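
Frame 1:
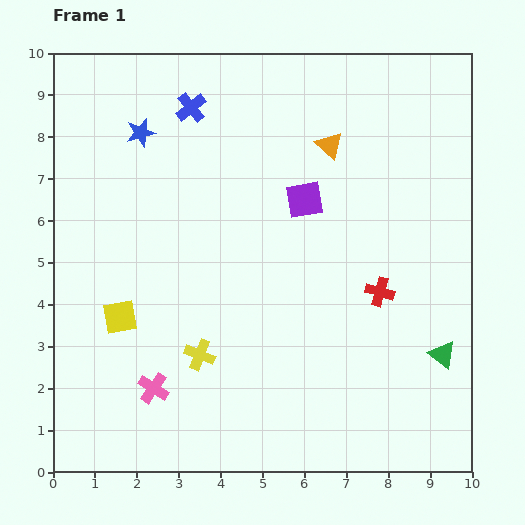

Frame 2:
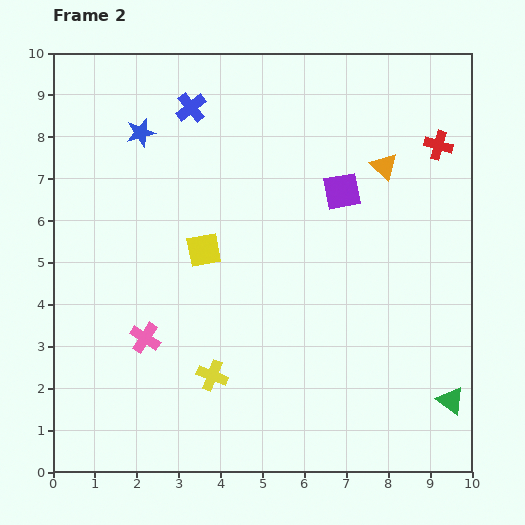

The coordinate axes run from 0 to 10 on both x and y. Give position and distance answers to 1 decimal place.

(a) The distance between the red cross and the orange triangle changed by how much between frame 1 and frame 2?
-2.3

Distance in frame 1: 3.7. Distance in frame 2: 1.4.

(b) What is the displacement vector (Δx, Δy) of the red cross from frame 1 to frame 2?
(1.4, 3.5)

The red cross was at (7.8, 4.3) in frame 1 and (9.2, 7.8) in frame 2.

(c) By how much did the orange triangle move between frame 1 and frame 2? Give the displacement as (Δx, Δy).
(1.3, -0.5)

The orange triangle was at (6.6, 7.8) in frame 1 and (7.9, 7.3) in frame 2.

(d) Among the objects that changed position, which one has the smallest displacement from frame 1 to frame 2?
the yellow cross

(moved 0.6)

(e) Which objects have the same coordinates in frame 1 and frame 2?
the blue star, the blue cross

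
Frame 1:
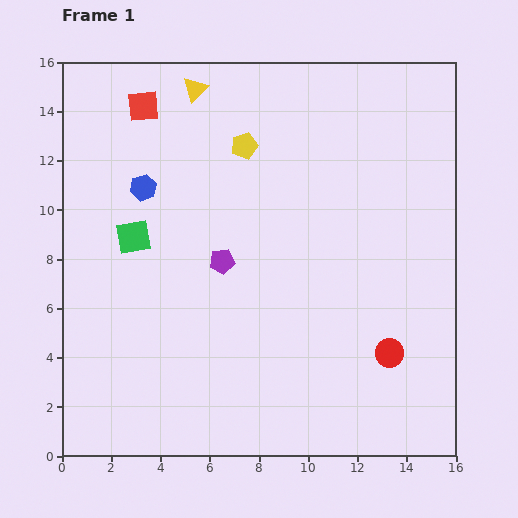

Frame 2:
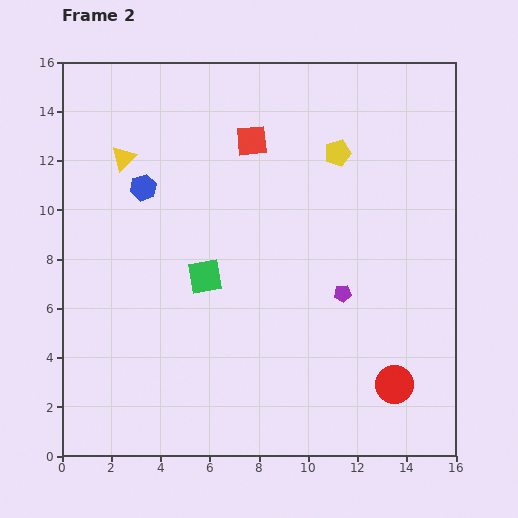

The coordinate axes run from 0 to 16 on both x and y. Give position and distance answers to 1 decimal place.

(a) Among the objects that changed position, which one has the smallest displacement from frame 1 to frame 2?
the red circle

(moved 1.3)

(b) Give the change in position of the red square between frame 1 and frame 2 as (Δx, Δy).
(4.4, -1.4)

The red square was at (3.3, 14.2) in frame 1 and (7.7, 12.8) in frame 2.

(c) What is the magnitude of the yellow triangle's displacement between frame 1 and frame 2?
4.0

The yellow triangle moved from (5.4, 14.9) to (2.5, 12.1), a distance of √(2.9² + 2.8²) ≈ 4.0.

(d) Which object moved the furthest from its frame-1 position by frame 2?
the purple pentagon

(moved 5.1; next 4.6)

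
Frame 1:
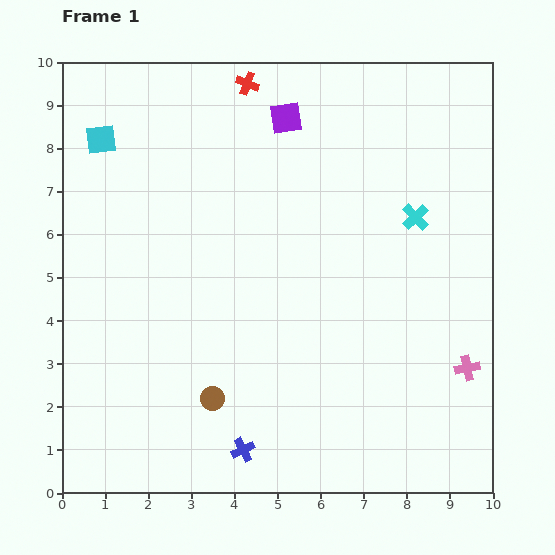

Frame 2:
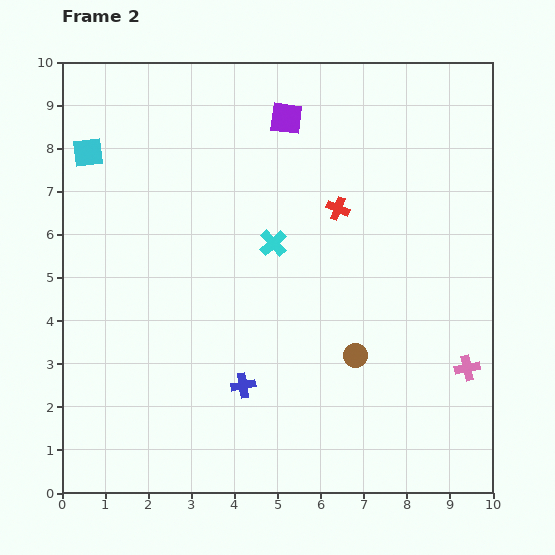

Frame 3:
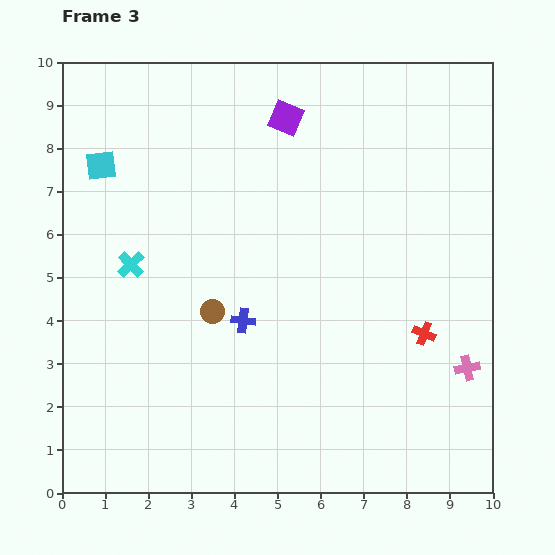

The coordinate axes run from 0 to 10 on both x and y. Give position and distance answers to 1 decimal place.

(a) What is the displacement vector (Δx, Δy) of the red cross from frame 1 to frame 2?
(2.1, -2.9)

The red cross was at (4.3, 9.5) in frame 1 and (6.4, 6.6) in frame 2.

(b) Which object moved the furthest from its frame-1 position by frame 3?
the red cross

(moved 7.1; next 6.7)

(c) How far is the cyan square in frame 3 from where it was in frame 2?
0.4

The cyan square moved from (0.6, 7.9) to (0.9, 7.6), a distance of √(0.3² + 0.3²) ≈ 0.4.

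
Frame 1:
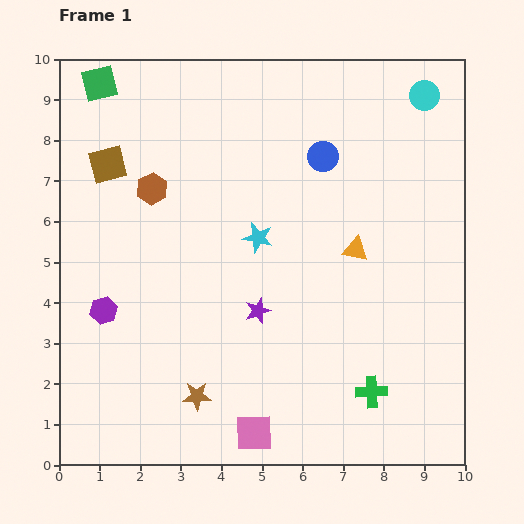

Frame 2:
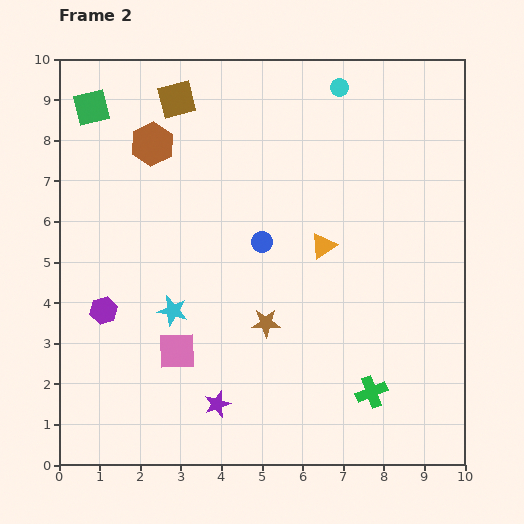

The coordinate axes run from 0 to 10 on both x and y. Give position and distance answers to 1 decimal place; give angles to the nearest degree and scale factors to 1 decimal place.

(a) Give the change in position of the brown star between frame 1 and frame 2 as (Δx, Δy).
(1.7, 1.8)

The brown star was at (3.4, 1.7) in frame 1 and (5.1, 3.5) in frame 2.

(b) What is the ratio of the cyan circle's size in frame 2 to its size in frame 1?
0.6×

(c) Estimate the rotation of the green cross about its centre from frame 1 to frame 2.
18° counter-clockwise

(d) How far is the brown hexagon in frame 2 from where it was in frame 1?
1.1

The brown hexagon moved from (2.3, 6.8) to (2.3, 7.9), a distance of √(0.0² + 1.1²) ≈ 1.1.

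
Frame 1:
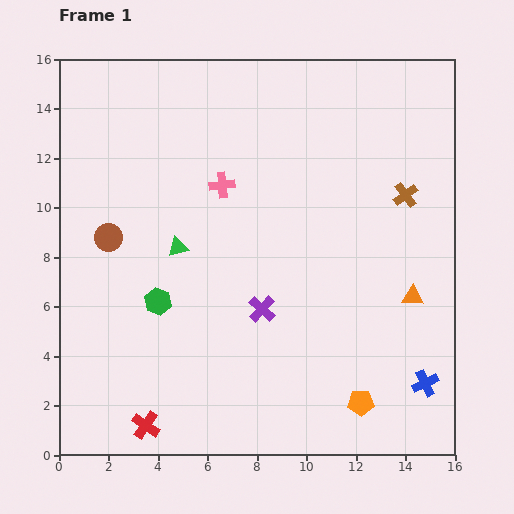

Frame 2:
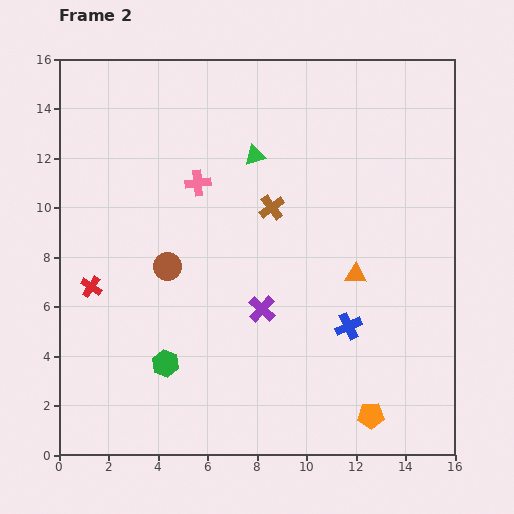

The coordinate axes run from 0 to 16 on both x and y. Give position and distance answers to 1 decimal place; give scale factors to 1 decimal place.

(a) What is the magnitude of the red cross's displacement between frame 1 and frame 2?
6.0

The red cross moved from (3.5, 1.2) to (1.3, 6.8), a distance of √(2.2² + 5.6²) ≈ 6.0.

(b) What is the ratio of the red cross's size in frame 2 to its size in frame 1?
0.8×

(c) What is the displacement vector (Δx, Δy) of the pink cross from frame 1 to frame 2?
(-1.0, 0.1)

The pink cross was at (6.6, 10.9) in frame 1 and (5.6, 11.0) in frame 2.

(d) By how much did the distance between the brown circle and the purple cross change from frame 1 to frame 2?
-2.6

Distance in frame 1: 6.8. Distance in frame 2: 4.2.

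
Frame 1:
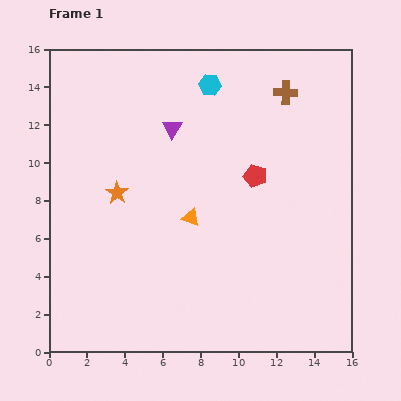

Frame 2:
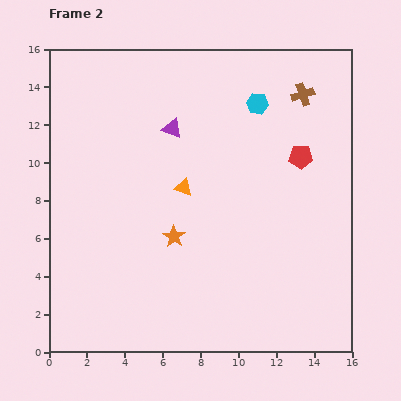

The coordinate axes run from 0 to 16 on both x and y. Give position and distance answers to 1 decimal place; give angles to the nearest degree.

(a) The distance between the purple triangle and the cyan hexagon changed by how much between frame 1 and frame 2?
+1.7

Distance in frame 1: 3.0. Distance in frame 2: 4.7.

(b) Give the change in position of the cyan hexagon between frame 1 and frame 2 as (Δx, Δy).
(2.5, -1.0)

The cyan hexagon was at (8.5, 14.1) in frame 1 and (11.0, 13.1) in frame 2.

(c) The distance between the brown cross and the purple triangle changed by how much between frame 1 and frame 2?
+0.8

Distance in frame 1: 6.3. Distance in frame 2: 7.1.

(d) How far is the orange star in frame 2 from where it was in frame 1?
3.8

The orange star moved from (3.6, 8.4) to (6.6, 6.1), a distance of √(3.0² + 2.3²) ≈ 3.8.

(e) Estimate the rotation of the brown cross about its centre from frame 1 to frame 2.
20° counter-clockwise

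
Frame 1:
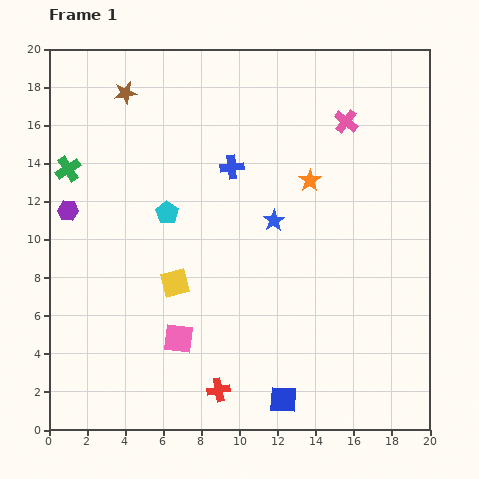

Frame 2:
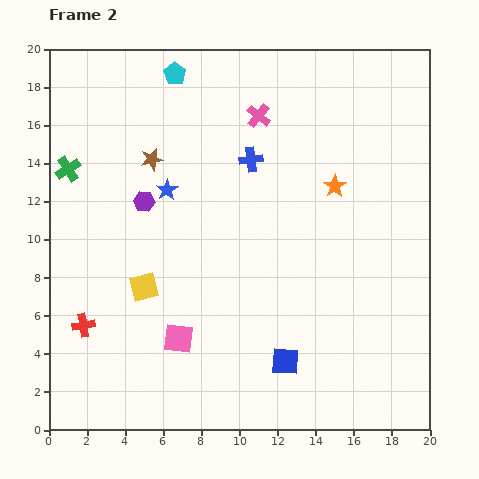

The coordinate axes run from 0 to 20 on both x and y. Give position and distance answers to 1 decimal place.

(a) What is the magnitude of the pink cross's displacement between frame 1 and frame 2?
4.6

The pink cross moved from (15.6, 16.2) to (11.0, 16.5), a distance of √(4.6² + 0.3²) ≈ 4.6.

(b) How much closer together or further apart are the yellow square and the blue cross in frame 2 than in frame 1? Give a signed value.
+1.9

Distance in frame 1: 6.8. Distance in frame 2: 8.7.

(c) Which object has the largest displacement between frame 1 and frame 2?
the red cross

(moved 7.9; next 7.3)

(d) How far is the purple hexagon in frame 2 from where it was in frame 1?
4.0

The purple hexagon moved from (1.0, 11.5) to (5.0, 12.0), a distance of √(4.0² + 0.5²) ≈ 4.0.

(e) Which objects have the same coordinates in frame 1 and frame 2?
the pink square, the green cross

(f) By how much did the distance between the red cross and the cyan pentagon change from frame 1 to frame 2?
+4.3

Distance in frame 1: 9.7. Distance in frame 2: 14.0.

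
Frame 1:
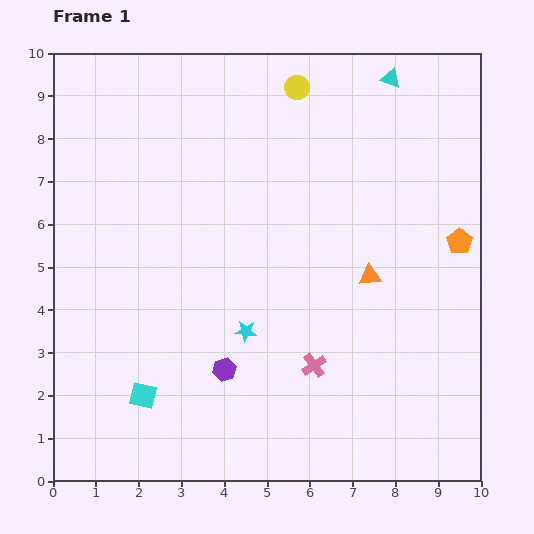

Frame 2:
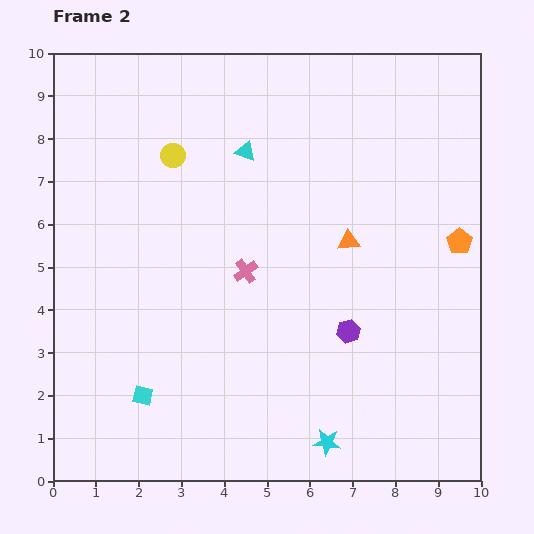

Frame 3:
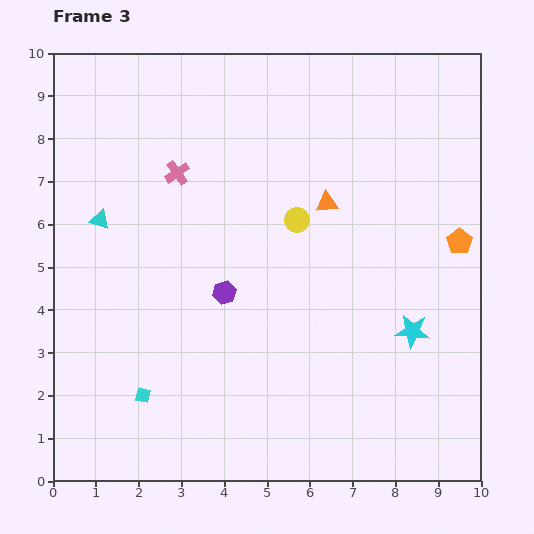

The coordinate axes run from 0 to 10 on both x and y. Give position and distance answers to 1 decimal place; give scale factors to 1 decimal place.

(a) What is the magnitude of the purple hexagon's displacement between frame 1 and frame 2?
3.0

The purple hexagon moved from (4.0, 2.6) to (6.9, 3.5), a distance of √(2.9² + 0.9²) ≈ 3.0.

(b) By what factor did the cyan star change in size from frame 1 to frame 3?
1.6×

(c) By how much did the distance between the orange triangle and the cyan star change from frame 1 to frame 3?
+0.4

Distance in frame 1: 3.2. Distance in frame 3: 3.6.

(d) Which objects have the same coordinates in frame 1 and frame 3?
the cyan square, the orange pentagon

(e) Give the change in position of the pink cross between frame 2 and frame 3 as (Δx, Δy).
(-1.6, 2.3)

The pink cross was at (4.5, 4.9) in frame 2 and (2.9, 7.2) in frame 3.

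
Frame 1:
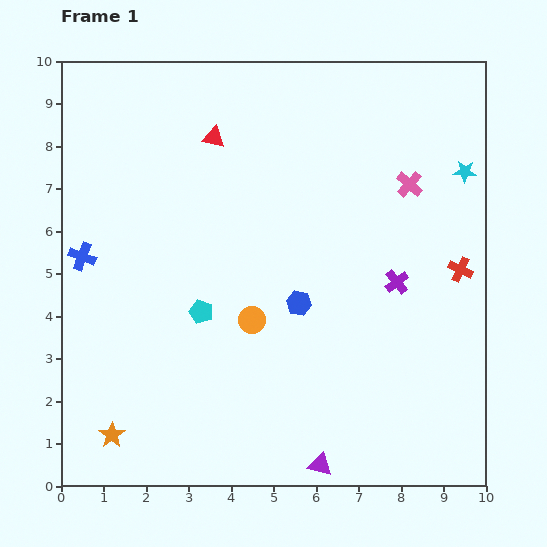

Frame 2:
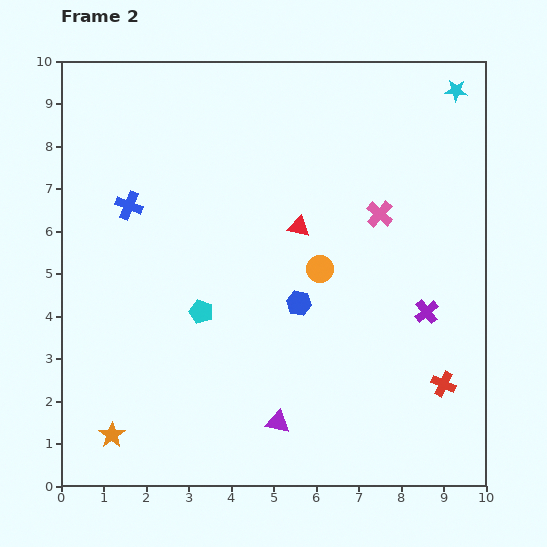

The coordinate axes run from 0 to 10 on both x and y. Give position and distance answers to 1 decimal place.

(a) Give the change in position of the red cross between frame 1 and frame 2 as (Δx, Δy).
(-0.4, -2.7)

The red cross was at (9.4, 5.1) in frame 1 and (9.0, 2.4) in frame 2.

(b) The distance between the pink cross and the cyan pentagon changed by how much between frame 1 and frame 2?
-0.9

Distance in frame 1: 5.7. Distance in frame 2: 4.8.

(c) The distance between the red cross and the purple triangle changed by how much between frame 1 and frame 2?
-1.7

Distance in frame 1: 5.7. Distance in frame 2: 4.0.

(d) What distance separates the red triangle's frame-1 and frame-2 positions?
2.9

The red triangle moved from (3.6, 8.2) to (5.6, 6.1), a distance of √(2.0² + 2.1²) ≈ 2.9.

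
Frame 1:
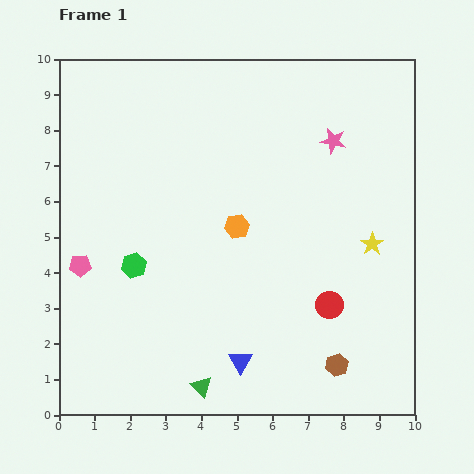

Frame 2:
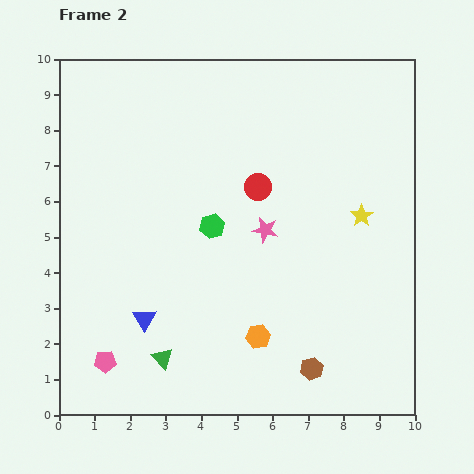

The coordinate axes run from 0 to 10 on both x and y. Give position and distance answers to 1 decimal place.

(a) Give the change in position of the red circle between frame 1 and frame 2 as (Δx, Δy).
(-2.0, 3.3)

The red circle was at (7.6, 3.1) in frame 1 and (5.6, 6.4) in frame 2.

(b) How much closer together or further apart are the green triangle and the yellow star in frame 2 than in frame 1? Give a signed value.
+0.7

Distance in frame 1: 6.2. Distance in frame 2: 6.9.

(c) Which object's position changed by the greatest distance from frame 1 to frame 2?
the red circle

(moved 3.9; next 3.2)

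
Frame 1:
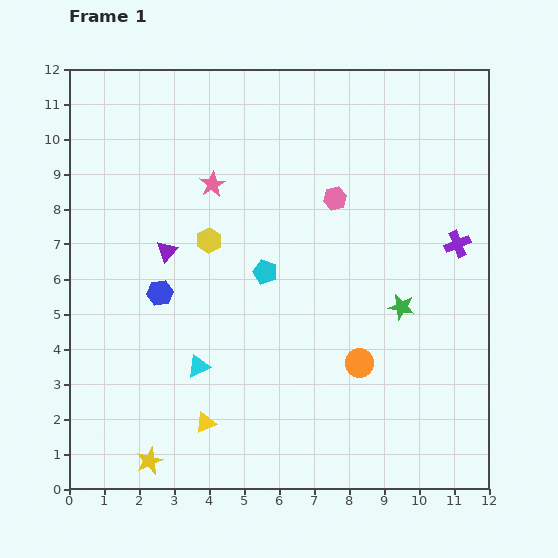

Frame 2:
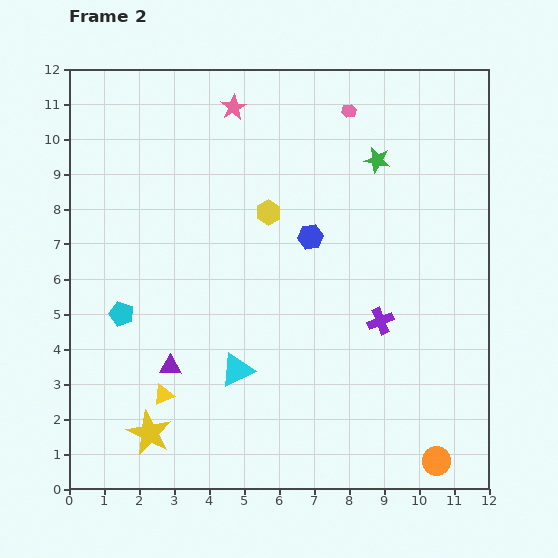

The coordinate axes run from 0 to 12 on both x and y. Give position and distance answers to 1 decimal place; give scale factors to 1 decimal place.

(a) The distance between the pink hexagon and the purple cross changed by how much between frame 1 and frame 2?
+2.4

Distance in frame 1: 3.7. Distance in frame 2: 6.1.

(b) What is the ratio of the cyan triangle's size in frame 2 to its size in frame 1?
1.5×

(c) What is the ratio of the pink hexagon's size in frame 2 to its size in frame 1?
0.6×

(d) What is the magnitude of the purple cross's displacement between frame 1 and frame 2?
3.1

The purple cross moved from (11.1, 7.0) to (8.9, 4.8), a distance of √(2.2² + 2.2²) ≈ 3.1.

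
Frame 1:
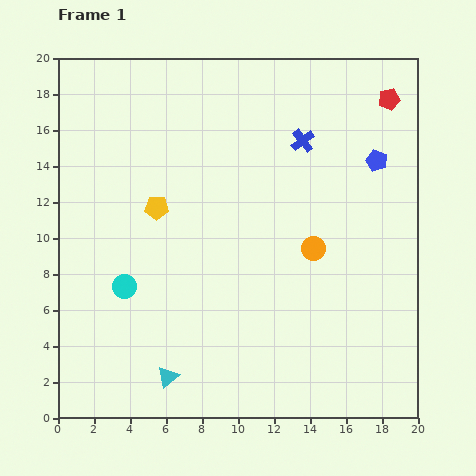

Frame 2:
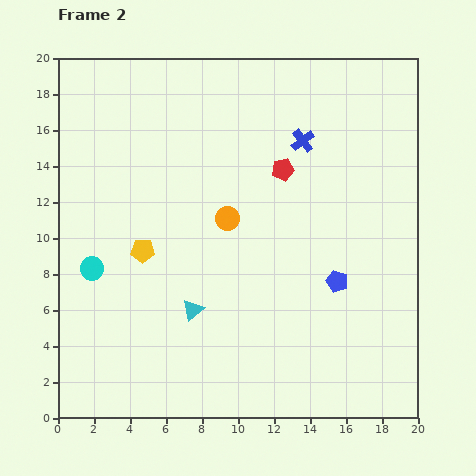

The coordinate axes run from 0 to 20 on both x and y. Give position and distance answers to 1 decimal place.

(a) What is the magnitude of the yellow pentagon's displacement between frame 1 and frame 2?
2.5

The yellow pentagon moved from (5.5, 11.7) to (4.7, 9.3), a distance of √(0.8² + 2.4²) ≈ 2.5.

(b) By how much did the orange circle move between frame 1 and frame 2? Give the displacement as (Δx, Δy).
(-4.8, 1.7)

The orange circle was at (14.2, 9.4) in frame 1 and (9.4, 11.1) in frame 2.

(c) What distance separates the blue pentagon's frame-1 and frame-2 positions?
7.1

The blue pentagon moved from (17.7, 14.3) to (15.5, 7.6), a distance of √(2.2² + 6.7²) ≈ 7.1.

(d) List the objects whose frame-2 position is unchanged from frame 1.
the blue cross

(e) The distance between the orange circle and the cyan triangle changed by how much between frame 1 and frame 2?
-5.4

Distance in frame 1: 10.8. Distance in frame 2: 5.4.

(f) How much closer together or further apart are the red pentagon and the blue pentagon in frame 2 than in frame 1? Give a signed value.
+3.4

Distance in frame 1: 3.5. Distance in frame 2: 6.9.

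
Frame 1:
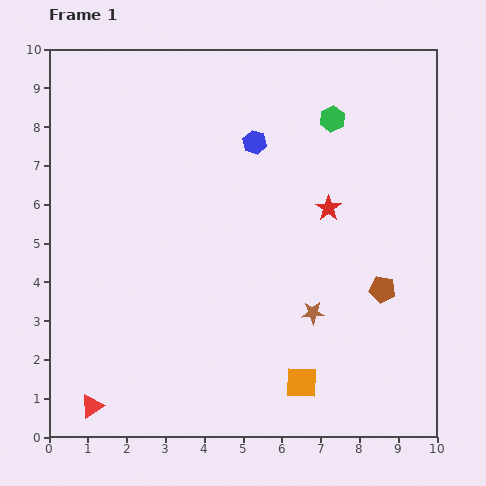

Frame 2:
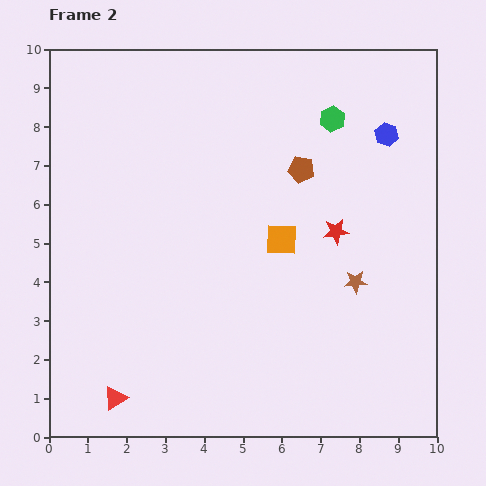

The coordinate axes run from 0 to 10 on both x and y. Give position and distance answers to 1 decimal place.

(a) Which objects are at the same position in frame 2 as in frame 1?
the green hexagon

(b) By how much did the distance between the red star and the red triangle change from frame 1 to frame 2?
-0.9

Distance in frame 1: 8.0. Distance in frame 2: 7.1.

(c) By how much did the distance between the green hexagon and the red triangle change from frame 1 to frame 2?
-0.6

Distance in frame 1: 9.7. Distance in frame 2: 9.1.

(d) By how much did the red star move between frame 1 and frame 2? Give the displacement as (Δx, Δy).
(0.2, -0.6)

The red star was at (7.2, 5.9) in frame 1 and (7.4, 5.3) in frame 2.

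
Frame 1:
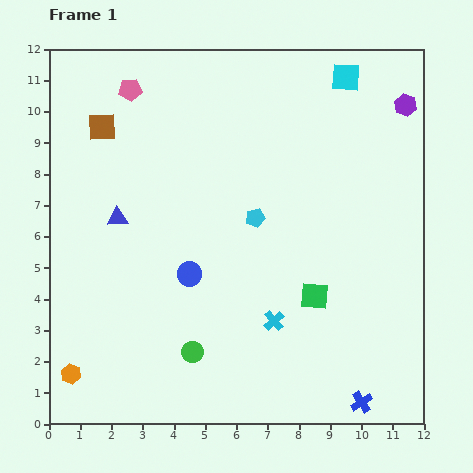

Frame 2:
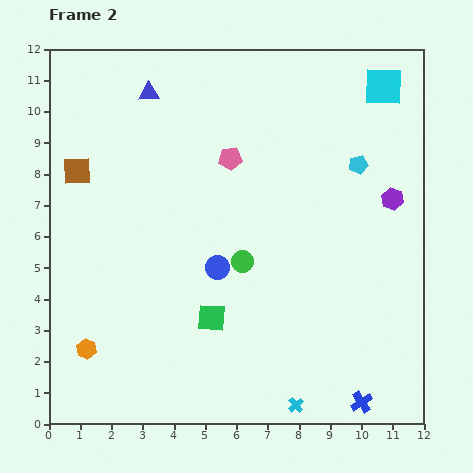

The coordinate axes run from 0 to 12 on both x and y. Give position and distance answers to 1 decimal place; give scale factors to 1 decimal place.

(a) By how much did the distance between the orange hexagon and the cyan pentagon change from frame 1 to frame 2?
+2.8

Distance in frame 1: 7.7. Distance in frame 2: 10.5.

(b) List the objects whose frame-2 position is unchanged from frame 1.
the blue cross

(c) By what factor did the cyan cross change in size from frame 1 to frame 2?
0.8×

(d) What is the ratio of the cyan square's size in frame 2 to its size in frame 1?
1.3×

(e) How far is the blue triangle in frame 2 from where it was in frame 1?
4.1

The blue triangle moved from (2.2, 6.6) to (3.2, 10.6), a distance of √(1.0² + 4.0²) ≈ 4.1.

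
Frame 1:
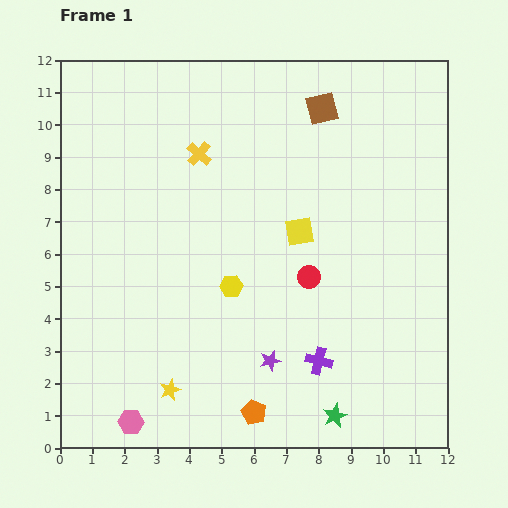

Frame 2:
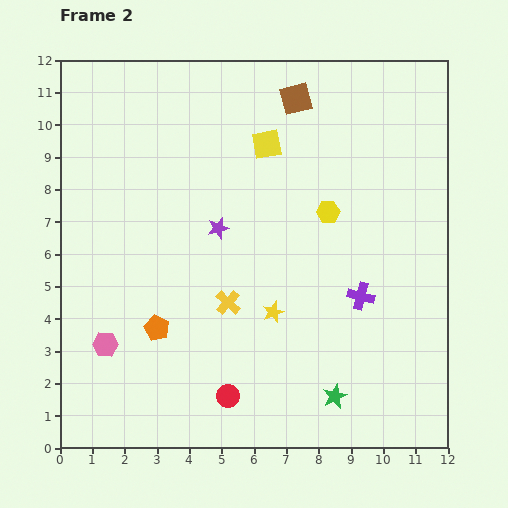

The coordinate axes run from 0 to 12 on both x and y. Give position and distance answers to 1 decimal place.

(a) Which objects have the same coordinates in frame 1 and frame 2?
none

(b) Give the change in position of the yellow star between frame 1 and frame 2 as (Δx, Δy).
(3.2, 2.4)

The yellow star was at (3.4, 1.8) in frame 1 and (6.6, 4.2) in frame 2.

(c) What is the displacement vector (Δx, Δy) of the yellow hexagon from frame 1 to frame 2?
(3.0, 2.3)

The yellow hexagon was at (5.3, 5.0) in frame 1 and (8.3, 7.3) in frame 2.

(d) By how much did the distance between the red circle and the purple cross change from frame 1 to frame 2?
+2.5

Distance in frame 1: 2.6. Distance in frame 2: 5.1.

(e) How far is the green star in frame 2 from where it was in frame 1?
0.6

The green star moved from (8.5, 1.0) to (8.5, 1.6), a distance of √(0.0² + 0.6²) ≈ 0.6.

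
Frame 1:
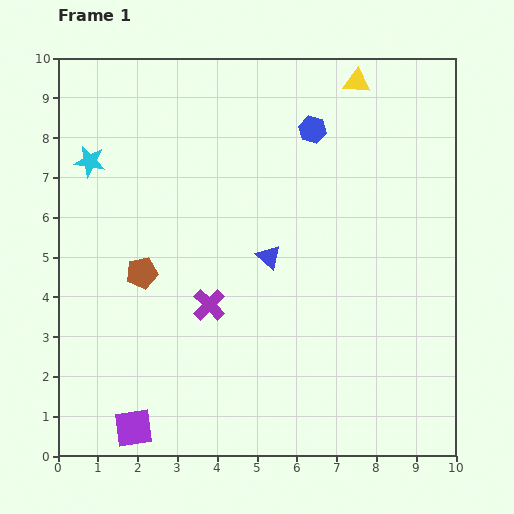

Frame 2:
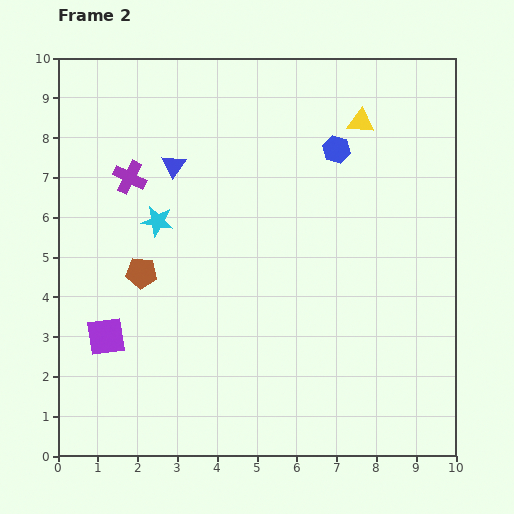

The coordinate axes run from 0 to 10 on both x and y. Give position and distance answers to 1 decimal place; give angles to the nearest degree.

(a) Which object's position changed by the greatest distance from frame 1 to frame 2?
the purple cross

(moved 3.8; next 3.3)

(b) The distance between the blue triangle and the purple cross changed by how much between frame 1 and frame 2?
-0.8

Distance in frame 1: 1.9. Distance in frame 2: 1.1.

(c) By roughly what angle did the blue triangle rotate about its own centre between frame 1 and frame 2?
23° clockwise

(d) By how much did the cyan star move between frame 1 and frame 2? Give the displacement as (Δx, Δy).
(1.7, -1.5)

The cyan star was at (0.8, 7.4) in frame 1 and (2.5, 5.9) in frame 2.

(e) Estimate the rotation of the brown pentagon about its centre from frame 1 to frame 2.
17° clockwise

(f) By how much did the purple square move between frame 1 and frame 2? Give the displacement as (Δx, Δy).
(-0.7, 2.3)

The purple square was at (1.9, 0.7) in frame 1 and (1.2, 3.0) in frame 2.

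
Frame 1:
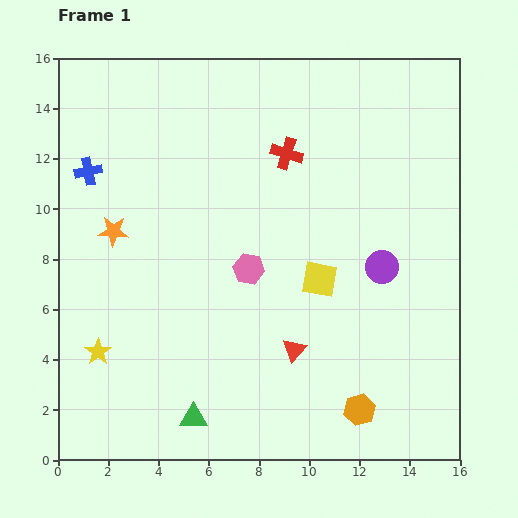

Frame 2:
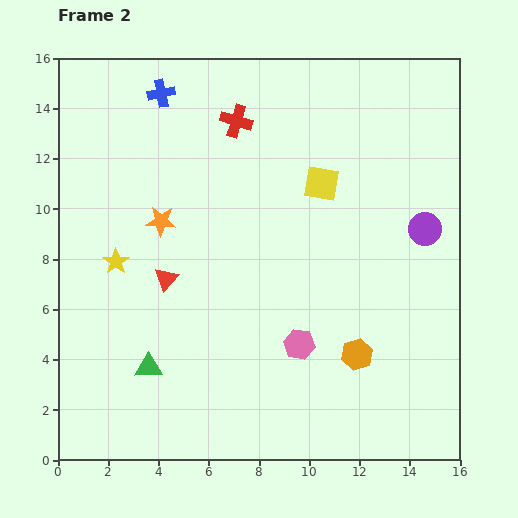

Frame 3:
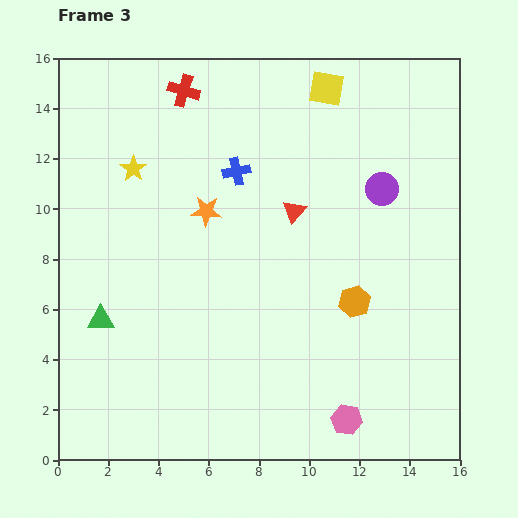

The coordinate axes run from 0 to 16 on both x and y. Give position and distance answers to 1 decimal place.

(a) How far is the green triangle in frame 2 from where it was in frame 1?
2.7

The green triangle moved from (5.4, 1.7) to (3.6, 3.7), a distance of √(1.8² + 2.0²) ≈ 2.7.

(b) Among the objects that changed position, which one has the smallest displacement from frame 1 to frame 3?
the purple circle

(moved 3.1)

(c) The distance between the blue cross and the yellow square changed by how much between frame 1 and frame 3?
-5.3

Distance in frame 1: 10.2. Distance in frame 3: 4.9.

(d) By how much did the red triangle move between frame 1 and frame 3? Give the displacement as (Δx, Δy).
(0.0, 5.5)

The red triangle was at (9.4, 4.4) in frame 1 and (9.4, 9.9) in frame 3.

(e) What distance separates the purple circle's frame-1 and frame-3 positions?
3.1

The purple circle moved from (12.9, 7.7) to (12.9, 10.8), a distance of √(0.0² + 3.1²) ≈ 3.1.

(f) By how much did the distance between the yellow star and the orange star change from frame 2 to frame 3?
+1.0

Distance in frame 2: 2.4. Distance in frame 3: 3.4.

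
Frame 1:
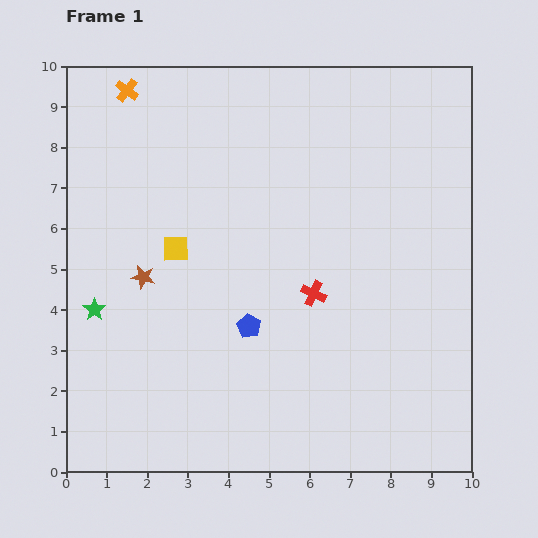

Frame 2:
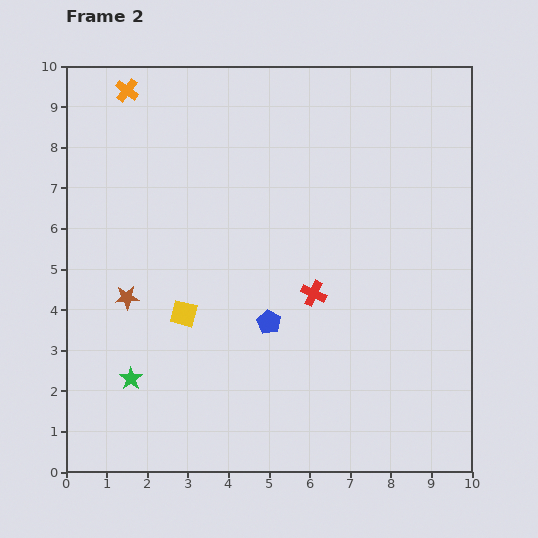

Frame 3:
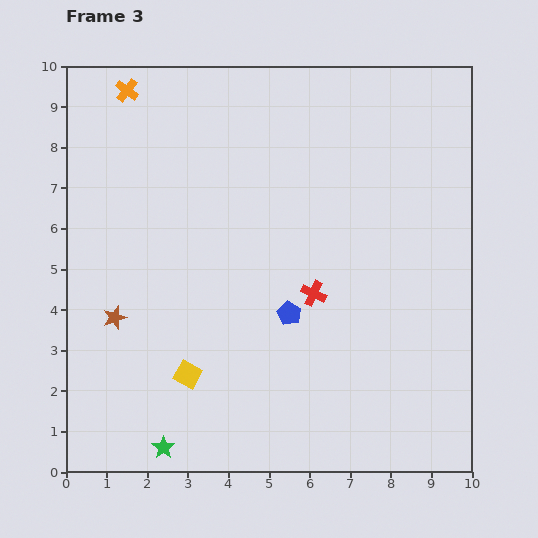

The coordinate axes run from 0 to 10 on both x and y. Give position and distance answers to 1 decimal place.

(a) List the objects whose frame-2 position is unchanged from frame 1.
the red cross, the orange cross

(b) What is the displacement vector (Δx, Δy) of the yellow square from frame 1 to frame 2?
(0.2, -1.6)

The yellow square was at (2.7, 5.5) in frame 1 and (2.9, 3.9) in frame 2.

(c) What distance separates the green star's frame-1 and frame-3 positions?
3.8

The green star moved from (0.7, 4.0) to (2.4, 0.6), a distance of √(1.7² + 3.4²) ≈ 3.8.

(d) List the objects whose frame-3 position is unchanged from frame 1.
the red cross, the orange cross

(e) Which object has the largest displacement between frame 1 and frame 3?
the green star

(moved 3.8; next 3.1)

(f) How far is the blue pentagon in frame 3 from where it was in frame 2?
0.5

The blue pentagon moved from (5.0, 3.7) to (5.5, 3.9), a distance of √(0.5² + 0.2²) ≈ 0.5.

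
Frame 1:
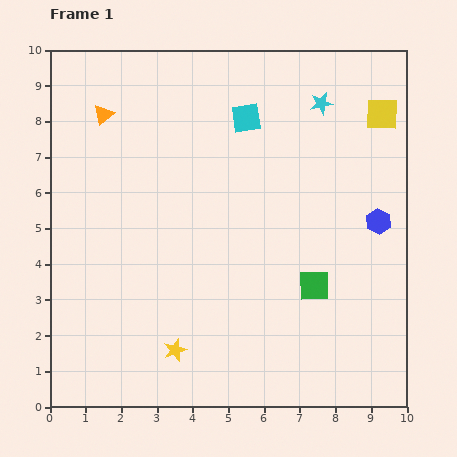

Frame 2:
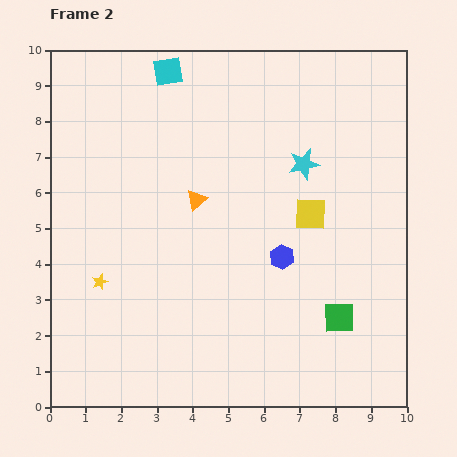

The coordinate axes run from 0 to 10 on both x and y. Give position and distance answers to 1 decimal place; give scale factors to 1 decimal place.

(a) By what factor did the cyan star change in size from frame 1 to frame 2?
1.4×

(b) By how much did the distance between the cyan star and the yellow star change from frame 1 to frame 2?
-1.4

Distance in frame 1: 8.0. Distance in frame 2: 6.6.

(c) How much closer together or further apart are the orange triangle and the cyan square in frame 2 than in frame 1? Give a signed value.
-0.3

Distance in frame 1: 4.0. Distance in frame 2: 3.7.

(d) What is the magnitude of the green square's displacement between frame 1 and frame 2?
1.1

The green square moved from (7.4, 3.4) to (8.1, 2.5), a distance of √(0.7² + 0.9²) ≈ 1.1.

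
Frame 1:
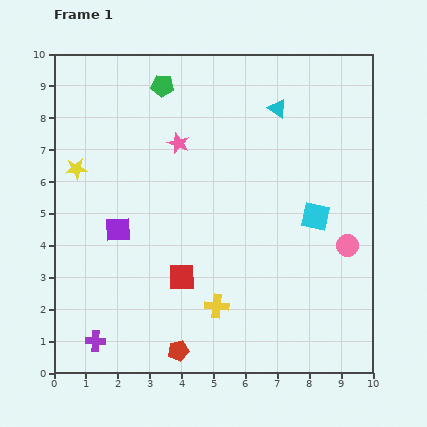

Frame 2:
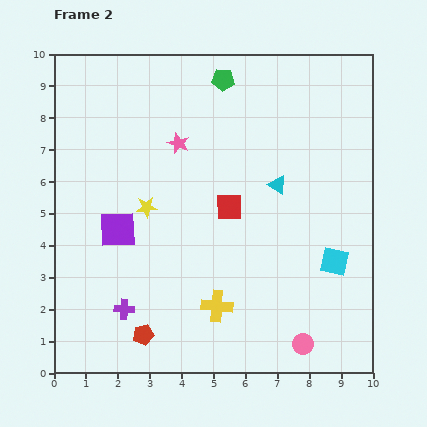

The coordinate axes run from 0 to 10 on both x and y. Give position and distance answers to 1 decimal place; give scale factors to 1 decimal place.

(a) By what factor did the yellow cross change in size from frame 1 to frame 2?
1.3×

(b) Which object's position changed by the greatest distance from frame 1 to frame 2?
the pink circle

(moved 3.4; next 2.7)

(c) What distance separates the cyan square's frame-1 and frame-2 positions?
1.5

The cyan square moved from (8.2, 4.9) to (8.8, 3.5), a distance of √(0.6² + 1.4²) ≈ 1.5.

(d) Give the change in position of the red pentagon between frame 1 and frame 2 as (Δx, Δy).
(-1.1, 0.5)

The red pentagon was at (3.9, 0.7) in frame 1 and (2.8, 1.2) in frame 2.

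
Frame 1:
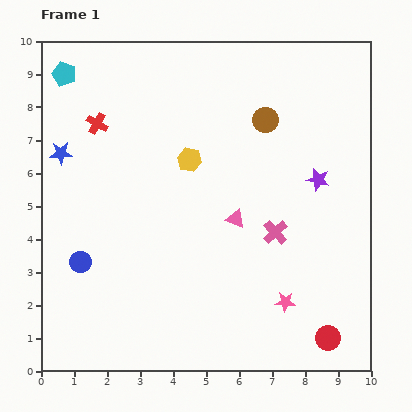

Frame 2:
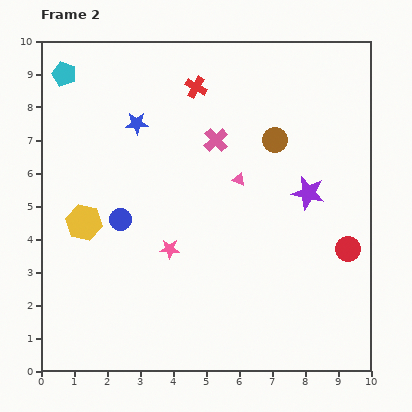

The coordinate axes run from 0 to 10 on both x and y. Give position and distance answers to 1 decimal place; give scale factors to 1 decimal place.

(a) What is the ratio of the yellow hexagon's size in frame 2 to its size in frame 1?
1.5×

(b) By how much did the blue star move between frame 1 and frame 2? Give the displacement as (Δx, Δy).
(2.3, 0.9)

The blue star was at (0.6, 6.6) in frame 1 and (2.9, 7.5) in frame 2.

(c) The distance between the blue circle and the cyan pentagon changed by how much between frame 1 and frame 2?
-1.0

Distance in frame 1: 5.7. Distance in frame 2: 4.7.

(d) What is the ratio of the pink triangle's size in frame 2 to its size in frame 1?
0.7×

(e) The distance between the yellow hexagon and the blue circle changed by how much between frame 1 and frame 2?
-3.4

Distance in frame 1: 4.5. Distance in frame 2: 1.1.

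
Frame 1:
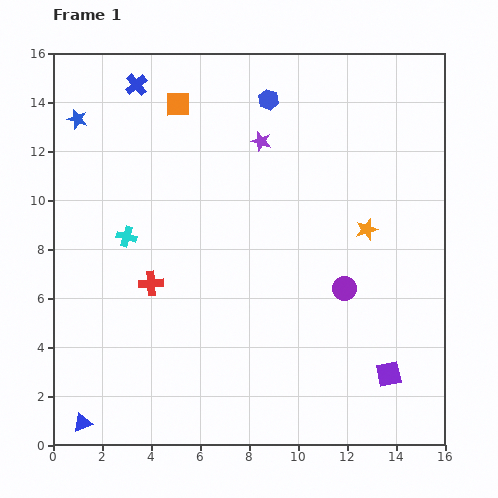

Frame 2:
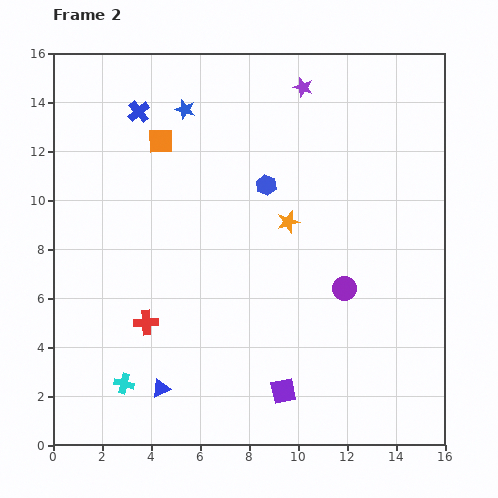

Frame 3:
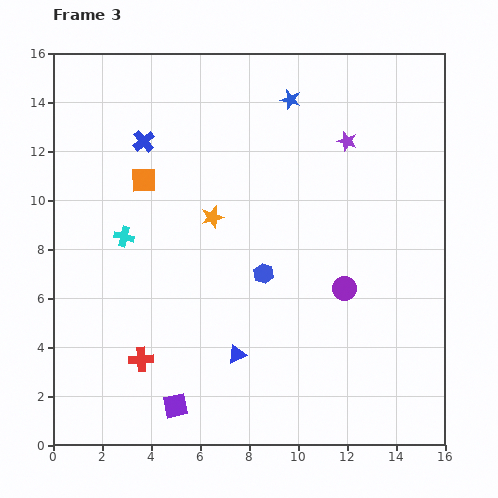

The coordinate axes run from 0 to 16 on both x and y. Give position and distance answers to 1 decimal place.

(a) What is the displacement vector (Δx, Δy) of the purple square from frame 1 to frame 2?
(-4.3, -0.7)

The purple square was at (13.7, 2.9) in frame 1 and (9.4, 2.2) in frame 2.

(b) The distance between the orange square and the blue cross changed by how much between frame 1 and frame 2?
-0.4

Distance in frame 1: 1.9. Distance in frame 2: 1.5.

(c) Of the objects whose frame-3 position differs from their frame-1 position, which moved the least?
the cyan cross

(moved 0.1)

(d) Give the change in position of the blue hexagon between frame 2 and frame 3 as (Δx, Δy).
(-0.1, -3.6)

The blue hexagon was at (8.7, 10.6) in frame 2 and (8.6, 7.0) in frame 3.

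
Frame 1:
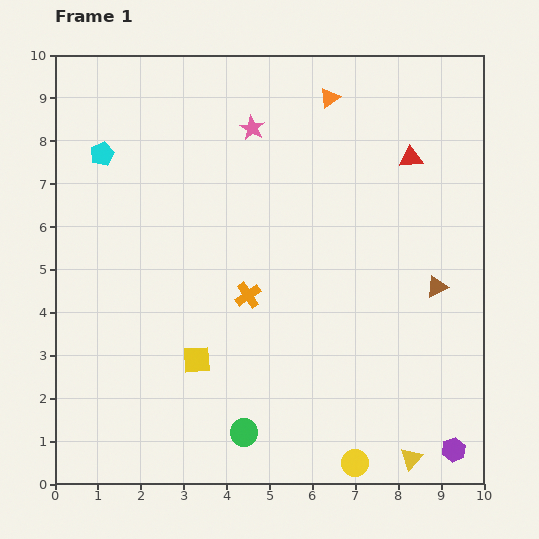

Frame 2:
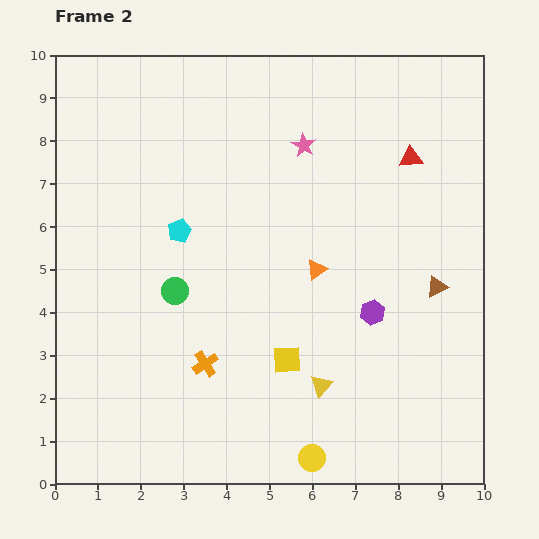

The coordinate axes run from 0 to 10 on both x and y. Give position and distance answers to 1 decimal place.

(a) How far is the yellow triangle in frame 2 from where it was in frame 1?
2.7

The yellow triangle moved from (8.3, 0.6) to (6.2, 2.3), a distance of √(2.1² + 1.7²) ≈ 2.7.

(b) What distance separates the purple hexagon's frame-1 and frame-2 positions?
3.7

The purple hexagon moved from (9.3, 0.8) to (7.4, 4.0), a distance of √(1.9² + 3.2²) ≈ 3.7.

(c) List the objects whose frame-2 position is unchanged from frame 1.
the red triangle, the brown triangle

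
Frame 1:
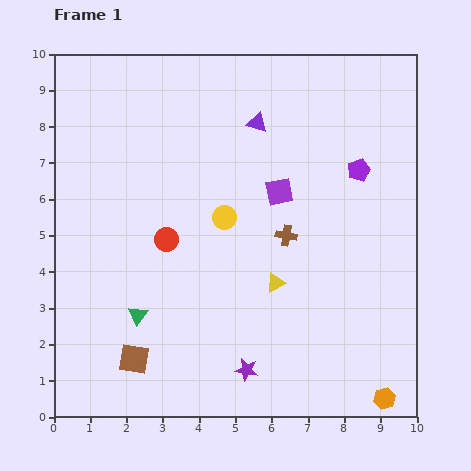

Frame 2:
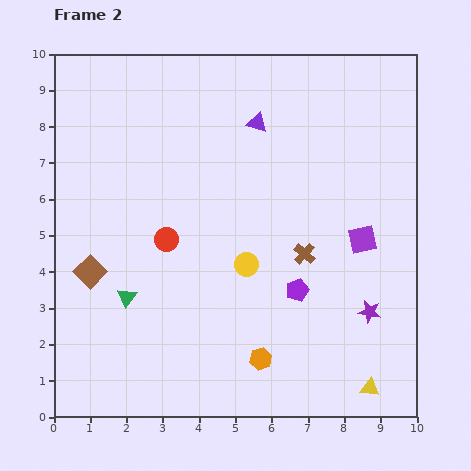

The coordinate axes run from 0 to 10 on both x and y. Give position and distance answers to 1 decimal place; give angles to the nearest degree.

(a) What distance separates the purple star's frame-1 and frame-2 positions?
3.8

The purple star moved from (5.3, 1.3) to (8.7, 2.9), a distance of √(3.4² + 1.6²) ≈ 3.8.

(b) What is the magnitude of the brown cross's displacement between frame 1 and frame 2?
0.7

The brown cross moved from (6.4, 5.0) to (6.9, 4.5), a distance of √(0.5² + 0.5²) ≈ 0.7.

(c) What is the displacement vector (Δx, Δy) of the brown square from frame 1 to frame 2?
(-1.2, 2.4)

The brown square was at (2.2, 1.6) in frame 1 and (1.0, 4.0) in frame 2.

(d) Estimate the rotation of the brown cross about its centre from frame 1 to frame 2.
30° clockwise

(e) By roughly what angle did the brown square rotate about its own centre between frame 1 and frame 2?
36° clockwise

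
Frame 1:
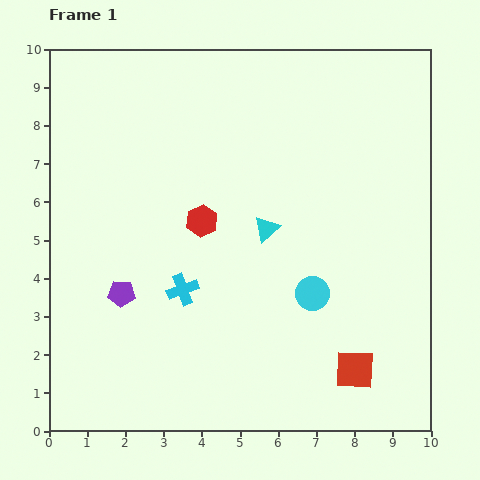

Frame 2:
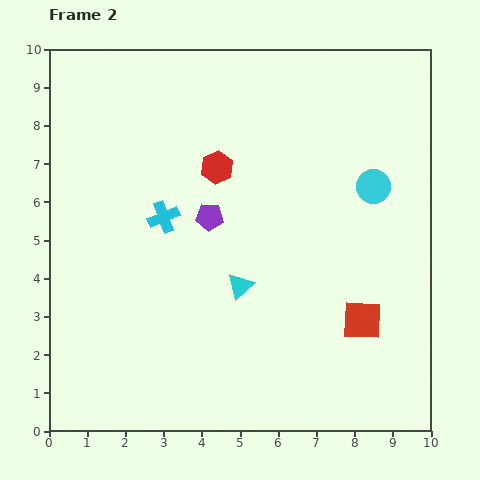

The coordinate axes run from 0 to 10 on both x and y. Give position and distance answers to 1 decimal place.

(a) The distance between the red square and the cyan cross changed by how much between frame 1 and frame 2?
+0.9

Distance in frame 1: 5.0. Distance in frame 2: 5.9.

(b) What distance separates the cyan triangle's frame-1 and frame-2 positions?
1.7

The cyan triangle moved from (5.7, 5.3) to (5.0, 3.8), a distance of √(0.7² + 1.5²) ≈ 1.7.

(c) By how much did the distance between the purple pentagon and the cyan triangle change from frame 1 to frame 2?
-2.2

Distance in frame 1: 4.2. Distance in frame 2: 2.0.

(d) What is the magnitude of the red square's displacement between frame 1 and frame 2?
1.3

The red square moved from (8.0, 1.6) to (8.2, 2.9), a distance of √(0.2² + 1.3²) ≈ 1.3.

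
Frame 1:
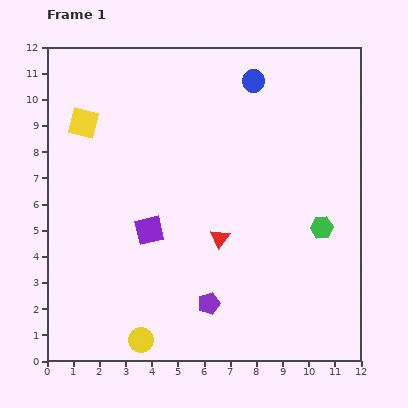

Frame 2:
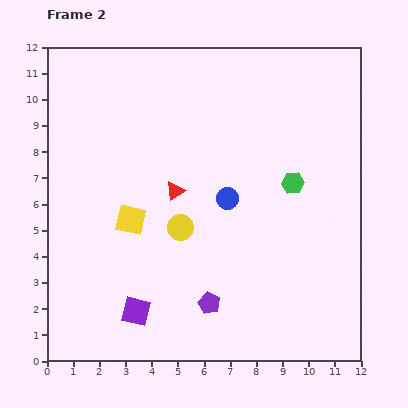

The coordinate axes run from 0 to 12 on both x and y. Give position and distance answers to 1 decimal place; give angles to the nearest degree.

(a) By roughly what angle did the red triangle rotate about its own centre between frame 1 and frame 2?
18° clockwise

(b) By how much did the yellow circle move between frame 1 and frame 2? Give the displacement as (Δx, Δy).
(1.5, 4.3)

The yellow circle was at (3.6, 0.8) in frame 1 and (5.1, 5.1) in frame 2.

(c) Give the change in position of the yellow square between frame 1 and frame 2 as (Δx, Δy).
(1.8, -3.7)

The yellow square was at (1.4, 9.1) in frame 1 and (3.2, 5.4) in frame 2.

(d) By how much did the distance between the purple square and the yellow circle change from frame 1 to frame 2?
-0.6

Distance in frame 1: 4.2. Distance in frame 2: 3.6.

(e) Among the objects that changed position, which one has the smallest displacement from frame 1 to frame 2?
the green hexagon

(moved 2.0)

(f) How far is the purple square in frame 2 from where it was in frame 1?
3.1

The purple square moved from (3.9, 5.0) to (3.4, 1.9), a distance of √(0.5² + 3.1²) ≈ 3.1.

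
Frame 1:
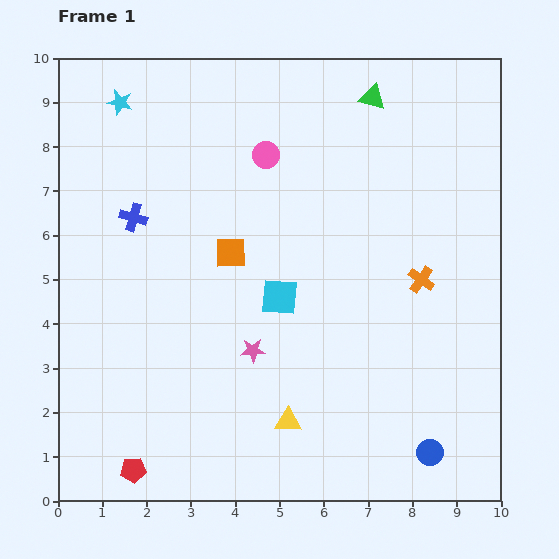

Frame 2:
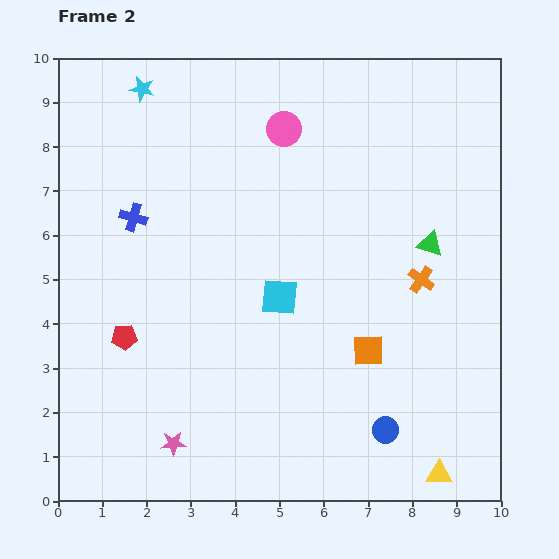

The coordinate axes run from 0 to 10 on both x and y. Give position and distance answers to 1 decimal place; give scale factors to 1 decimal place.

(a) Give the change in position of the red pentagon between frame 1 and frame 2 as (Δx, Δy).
(-0.2, 3.0)

The red pentagon was at (1.7, 0.7) in frame 1 and (1.5, 3.7) in frame 2.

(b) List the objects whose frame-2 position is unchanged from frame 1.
the orange cross, the blue cross, the cyan square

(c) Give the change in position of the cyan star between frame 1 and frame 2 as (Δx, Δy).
(0.5, 0.3)

The cyan star was at (1.4, 9.0) in frame 1 and (1.9, 9.3) in frame 2.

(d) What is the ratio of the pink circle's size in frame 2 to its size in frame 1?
1.3×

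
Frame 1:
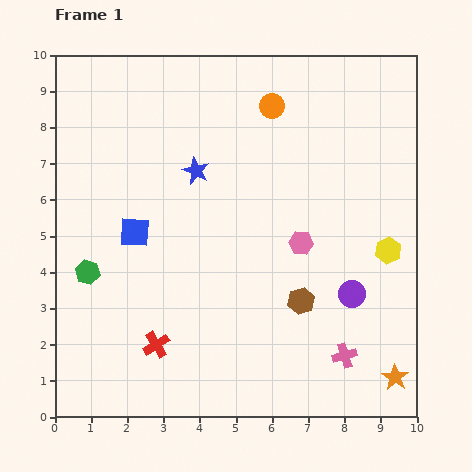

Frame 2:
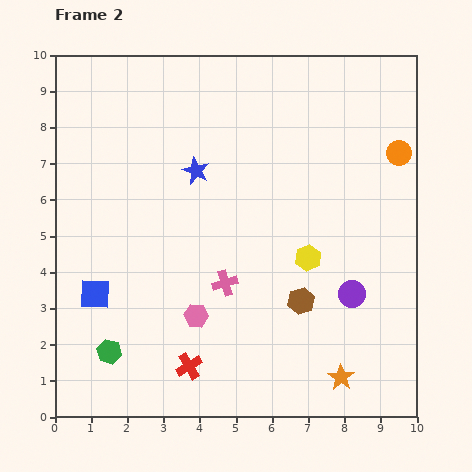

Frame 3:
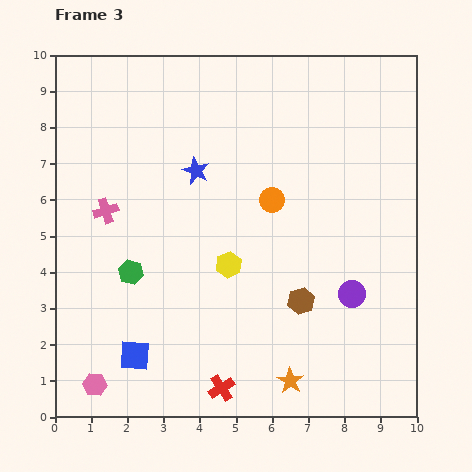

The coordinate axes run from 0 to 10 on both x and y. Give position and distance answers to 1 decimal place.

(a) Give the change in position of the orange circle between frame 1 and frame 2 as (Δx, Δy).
(3.5, -1.3)

The orange circle was at (6.0, 8.6) in frame 1 and (9.5, 7.3) in frame 2.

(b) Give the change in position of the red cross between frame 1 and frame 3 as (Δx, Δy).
(1.8, -1.2)

The red cross was at (2.8, 2.0) in frame 1 and (4.6, 0.8) in frame 3.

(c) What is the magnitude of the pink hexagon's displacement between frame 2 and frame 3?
3.4

The pink hexagon moved from (3.9, 2.8) to (1.1, 0.9), a distance of √(2.8² + 1.9²) ≈ 3.4.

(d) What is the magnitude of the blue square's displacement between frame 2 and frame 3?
2.0

The blue square moved from (1.1, 3.4) to (2.2, 1.7), a distance of √(1.1² + 1.7²) ≈ 2.0.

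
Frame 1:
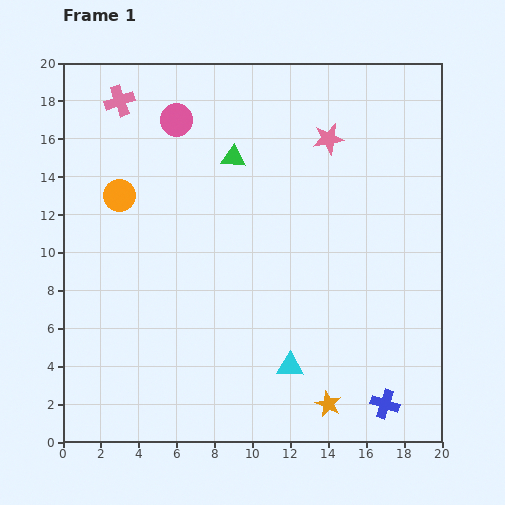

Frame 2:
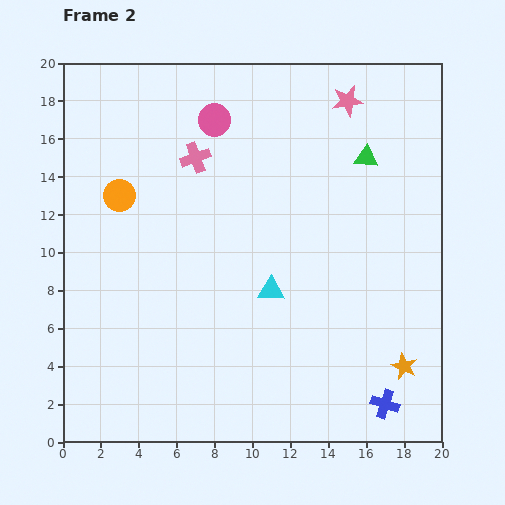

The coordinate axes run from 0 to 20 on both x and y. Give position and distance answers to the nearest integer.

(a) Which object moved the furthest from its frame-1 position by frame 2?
the green triangle

(moved 7; next 5)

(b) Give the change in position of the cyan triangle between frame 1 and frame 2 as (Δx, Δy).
(-1, 4)

The cyan triangle was at (12, 4) in frame 1 and (11, 8) in frame 2.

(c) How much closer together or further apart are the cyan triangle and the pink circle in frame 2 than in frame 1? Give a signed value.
-5

Distance in frame 1: 14. Distance in frame 2: 9.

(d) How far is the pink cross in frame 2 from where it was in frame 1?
5

The pink cross moved from (3, 18) to (7, 15), a distance of √(4² + 3²) ≈ 5.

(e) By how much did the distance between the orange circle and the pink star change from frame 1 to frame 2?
+2

Distance in frame 1: 11. Distance in frame 2: 13.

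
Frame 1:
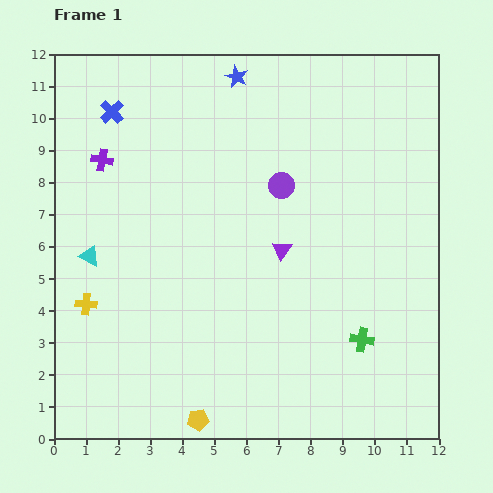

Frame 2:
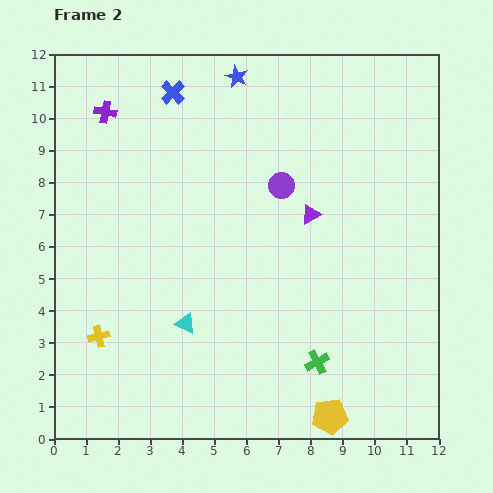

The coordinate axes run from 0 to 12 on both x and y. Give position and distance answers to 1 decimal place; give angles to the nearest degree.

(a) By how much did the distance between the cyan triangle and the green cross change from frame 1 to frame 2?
-4.6

Distance in frame 1: 8.9. Distance in frame 2: 4.3.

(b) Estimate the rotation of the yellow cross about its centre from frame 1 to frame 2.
18° counter-clockwise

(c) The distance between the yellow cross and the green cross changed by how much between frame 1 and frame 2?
-1.9

Distance in frame 1: 8.7. Distance in frame 2: 6.8.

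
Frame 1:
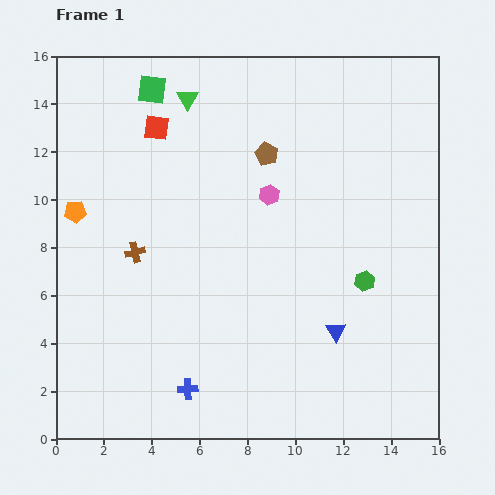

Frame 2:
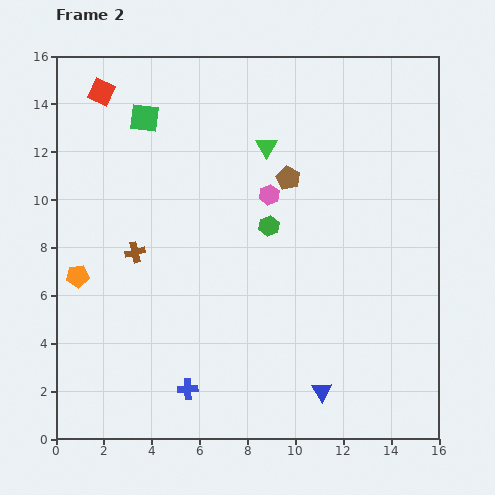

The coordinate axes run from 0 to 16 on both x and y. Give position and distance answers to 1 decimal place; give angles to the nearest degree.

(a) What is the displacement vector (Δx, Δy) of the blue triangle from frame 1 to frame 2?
(-0.6, -2.5)

The blue triangle was at (11.7, 4.5) in frame 1 and (11.1, 2.0) in frame 2.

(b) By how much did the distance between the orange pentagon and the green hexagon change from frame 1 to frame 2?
-4.1

Distance in frame 1: 12.4. Distance in frame 2: 8.3.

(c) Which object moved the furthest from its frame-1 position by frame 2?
the green hexagon

(moved 4.6; next 3.9)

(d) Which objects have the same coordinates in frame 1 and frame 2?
the brown cross, the pink hexagon, the blue cross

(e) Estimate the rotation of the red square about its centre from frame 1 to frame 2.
18° clockwise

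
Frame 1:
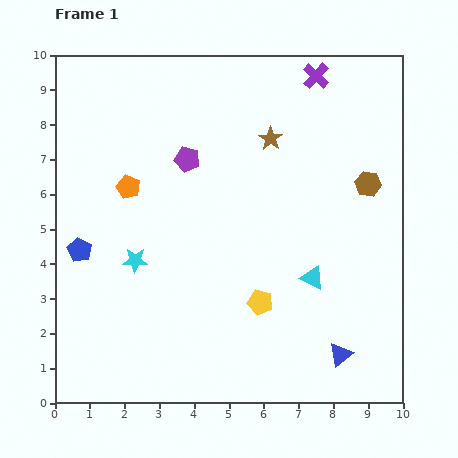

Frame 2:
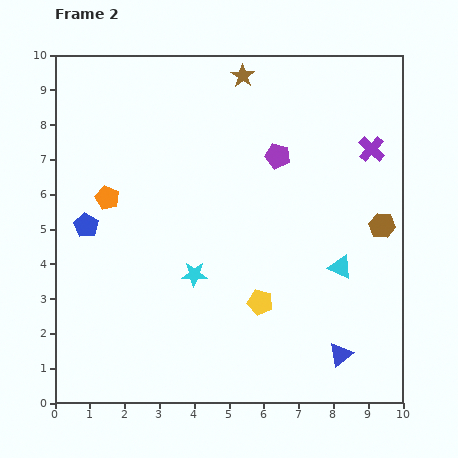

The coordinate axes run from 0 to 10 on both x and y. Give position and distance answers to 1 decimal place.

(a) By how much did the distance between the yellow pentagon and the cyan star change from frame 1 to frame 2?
-1.7

Distance in frame 1: 3.8. Distance in frame 2: 2.1.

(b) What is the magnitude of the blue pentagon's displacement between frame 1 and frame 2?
0.7

The blue pentagon moved from (0.7, 4.4) to (0.9, 5.1), a distance of √(0.2² + 0.7²) ≈ 0.7.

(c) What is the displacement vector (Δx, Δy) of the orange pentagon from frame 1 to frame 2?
(-0.6, -0.3)

The orange pentagon was at (2.1, 6.2) in frame 1 and (1.5, 5.9) in frame 2.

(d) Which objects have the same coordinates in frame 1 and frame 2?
the blue triangle, the yellow pentagon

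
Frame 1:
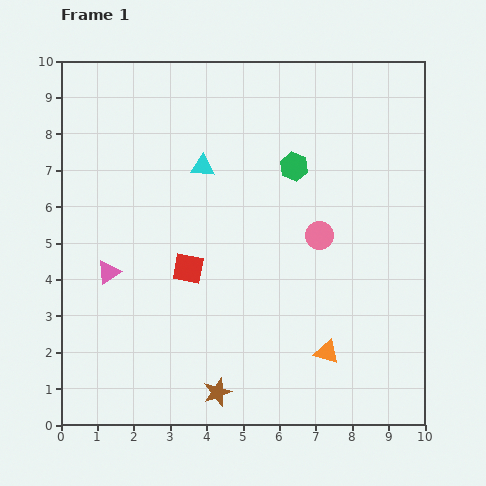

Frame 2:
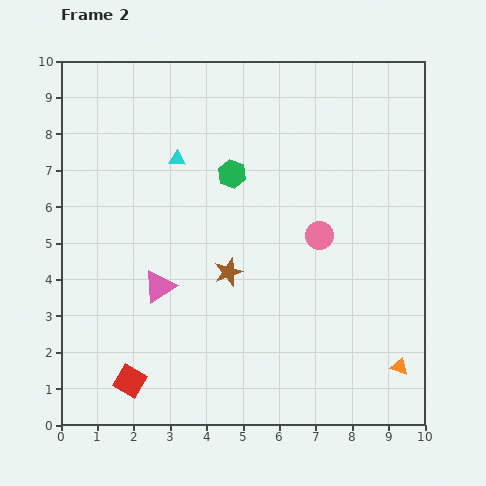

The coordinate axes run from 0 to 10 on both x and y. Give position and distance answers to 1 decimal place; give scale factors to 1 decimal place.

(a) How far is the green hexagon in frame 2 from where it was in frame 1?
1.7

The green hexagon moved from (6.4, 7.1) to (4.7, 6.9), a distance of √(1.7² + 0.2²) ≈ 1.7.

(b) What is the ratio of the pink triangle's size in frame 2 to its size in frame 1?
1.4×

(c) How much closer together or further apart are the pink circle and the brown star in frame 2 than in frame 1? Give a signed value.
-2.4

Distance in frame 1: 5.1. Distance in frame 2: 2.7.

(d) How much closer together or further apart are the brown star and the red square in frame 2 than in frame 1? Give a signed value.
+0.5

Distance in frame 1: 3.5. Distance in frame 2: 4.0.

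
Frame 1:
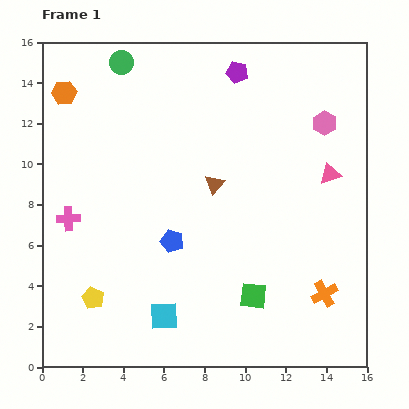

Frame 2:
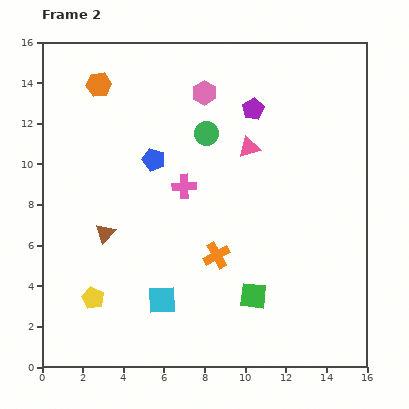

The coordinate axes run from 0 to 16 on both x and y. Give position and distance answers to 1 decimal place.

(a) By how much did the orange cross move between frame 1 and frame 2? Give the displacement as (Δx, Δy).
(-5.3, 1.9)

The orange cross was at (13.9, 3.6) in frame 1 and (8.6, 5.5) in frame 2.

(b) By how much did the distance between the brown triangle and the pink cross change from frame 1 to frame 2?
-2.9

Distance in frame 1: 7.4. Distance in frame 2: 4.5.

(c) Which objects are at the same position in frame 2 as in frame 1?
the green square, the yellow pentagon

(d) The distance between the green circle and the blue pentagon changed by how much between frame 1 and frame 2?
-6.2

Distance in frame 1: 9.1. Distance in frame 2: 2.9.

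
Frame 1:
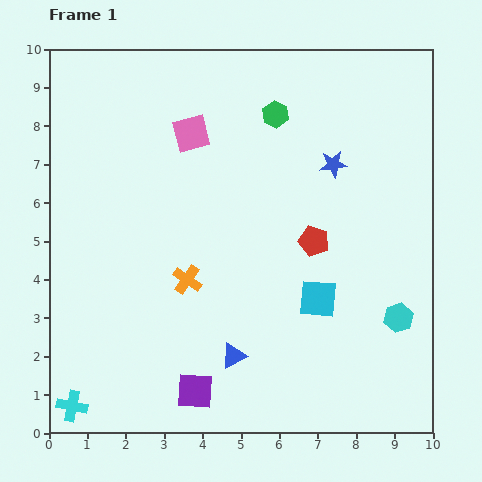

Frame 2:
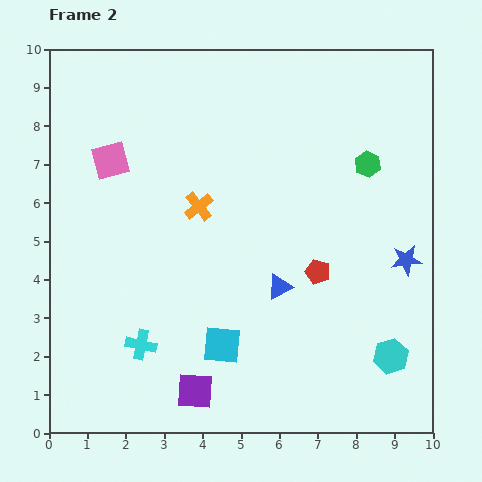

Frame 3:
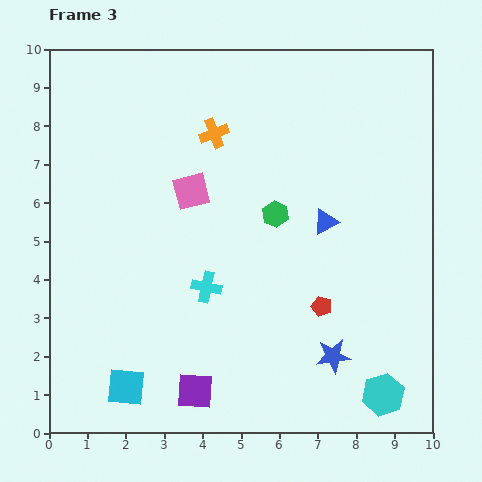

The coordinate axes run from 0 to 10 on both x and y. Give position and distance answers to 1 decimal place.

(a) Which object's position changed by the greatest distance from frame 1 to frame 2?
the blue star

(moved 3.1; next 2.8)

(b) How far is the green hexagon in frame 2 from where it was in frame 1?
2.7

The green hexagon moved from (5.9, 8.3) to (8.3, 7.0), a distance of √(2.4² + 1.3²) ≈ 2.7.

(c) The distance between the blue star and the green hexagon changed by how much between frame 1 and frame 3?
+2.0

Distance in frame 1: 2.0. Distance in frame 3: 4.0.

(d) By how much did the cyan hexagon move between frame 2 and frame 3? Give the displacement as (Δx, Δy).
(-0.2, -1.0)

The cyan hexagon was at (8.9, 2.0) in frame 2 and (8.7, 1.0) in frame 3.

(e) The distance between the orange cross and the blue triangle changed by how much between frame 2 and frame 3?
+0.7

Distance in frame 2: 3.0. Distance in frame 3: 3.7.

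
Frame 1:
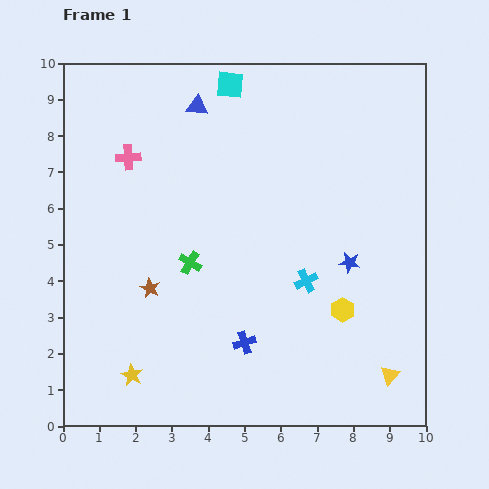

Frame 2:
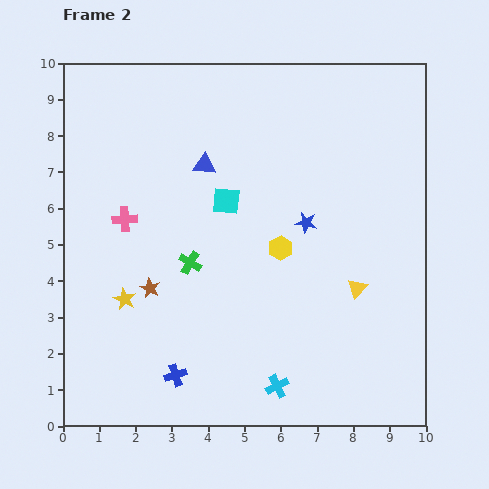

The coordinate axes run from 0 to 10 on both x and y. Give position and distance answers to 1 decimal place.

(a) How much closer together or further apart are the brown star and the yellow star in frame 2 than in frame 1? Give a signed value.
-1.7

Distance in frame 1: 2.5. Distance in frame 2: 0.8.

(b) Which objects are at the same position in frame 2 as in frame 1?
the brown star, the green cross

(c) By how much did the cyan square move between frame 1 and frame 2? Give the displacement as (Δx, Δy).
(-0.1, -3.2)

The cyan square was at (4.6, 9.4) in frame 1 and (4.5, 6.2) in frame 2.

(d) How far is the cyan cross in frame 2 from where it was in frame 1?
3.0

The cyan cross moved from (6.7, 4.0) to (5.9, 1.1), a distance of √(0.8² + 2.9²) ≈ 3.0.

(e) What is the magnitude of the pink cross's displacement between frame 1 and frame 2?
1.7

The pink cross moved from (1.8, 7.4) to (1.7, 5.7), a distance of √(0.1² + 1.7²) ≈ 1.7.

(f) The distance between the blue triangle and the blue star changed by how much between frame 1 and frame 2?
-2.8

Distance in frame 1: 6.0. Distance in frame 2: 3.2.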